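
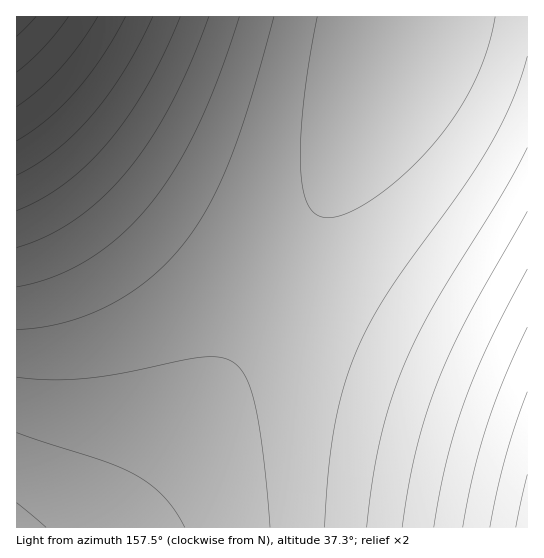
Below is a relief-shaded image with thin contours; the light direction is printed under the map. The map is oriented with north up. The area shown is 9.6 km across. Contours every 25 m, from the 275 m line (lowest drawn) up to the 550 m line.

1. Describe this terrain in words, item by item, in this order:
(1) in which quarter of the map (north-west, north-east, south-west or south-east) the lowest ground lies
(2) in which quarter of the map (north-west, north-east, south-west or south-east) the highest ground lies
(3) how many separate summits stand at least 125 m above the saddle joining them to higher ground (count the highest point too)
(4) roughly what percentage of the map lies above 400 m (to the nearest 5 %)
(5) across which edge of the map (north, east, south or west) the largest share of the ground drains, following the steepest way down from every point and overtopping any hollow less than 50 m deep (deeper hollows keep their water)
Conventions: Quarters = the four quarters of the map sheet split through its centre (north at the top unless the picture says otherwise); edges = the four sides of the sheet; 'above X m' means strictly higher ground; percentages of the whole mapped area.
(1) Look to the north-west quarter for the lowest ground.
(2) The highest point lies in the south-west quarter of the map.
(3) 1 summit rises at least 125 m above its surroundings.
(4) Ground above 400 m makes up about 85 % of the sheet.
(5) Drainage is mainly to the east: more ground falls towards that edge than towards any other.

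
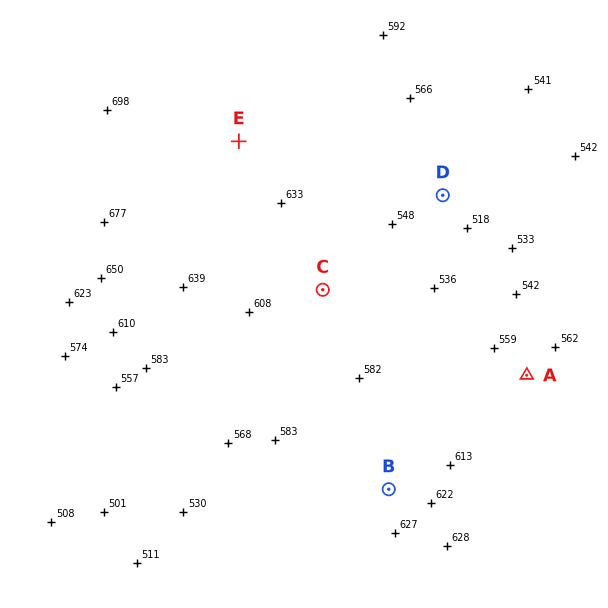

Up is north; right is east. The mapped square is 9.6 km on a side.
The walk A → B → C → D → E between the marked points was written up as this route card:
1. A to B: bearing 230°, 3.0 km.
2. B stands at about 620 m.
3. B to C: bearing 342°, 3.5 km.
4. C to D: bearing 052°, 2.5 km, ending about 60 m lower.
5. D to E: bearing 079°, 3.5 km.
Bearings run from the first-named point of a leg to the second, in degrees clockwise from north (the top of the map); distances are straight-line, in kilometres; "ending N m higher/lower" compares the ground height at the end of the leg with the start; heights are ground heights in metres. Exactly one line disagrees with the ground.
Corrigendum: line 5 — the bearing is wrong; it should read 285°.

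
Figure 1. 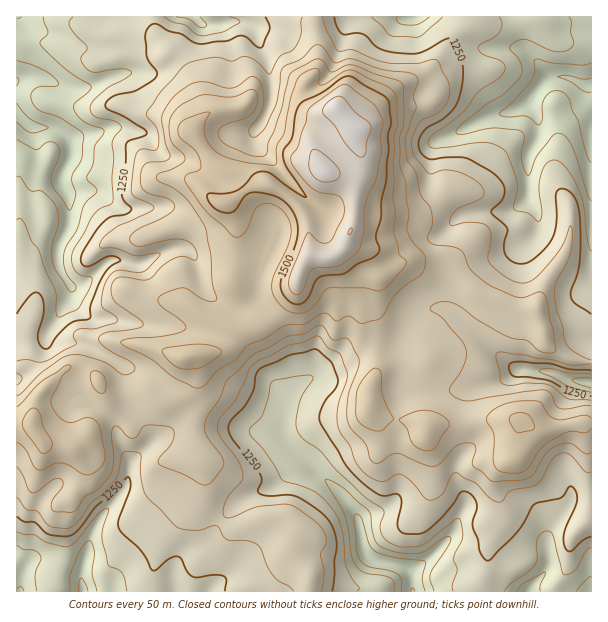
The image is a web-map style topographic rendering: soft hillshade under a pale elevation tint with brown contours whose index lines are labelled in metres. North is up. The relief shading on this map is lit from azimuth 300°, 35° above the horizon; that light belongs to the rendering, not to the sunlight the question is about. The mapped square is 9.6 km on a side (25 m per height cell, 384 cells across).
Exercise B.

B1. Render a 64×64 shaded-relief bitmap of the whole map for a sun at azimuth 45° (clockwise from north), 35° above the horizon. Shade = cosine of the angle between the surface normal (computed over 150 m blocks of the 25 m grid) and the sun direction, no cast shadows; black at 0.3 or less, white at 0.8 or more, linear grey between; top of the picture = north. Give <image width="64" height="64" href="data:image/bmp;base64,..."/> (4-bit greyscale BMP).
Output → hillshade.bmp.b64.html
<image width="64" height="64" href="data:image/bmp;base64,Qk12CAAAAAAAAHYAAAAoAAAAQAAAAEAAAAABAAQAAAAAAAAIAAATCwAAEwsAABAAAAAAAAAAAAAAABEREQAiIiIAMzMzAERERABVVVUAZmZmAHd3dwCIiIgAmZmZAKqqqgC7u7sAzMzMAN3d3QDu7u4A////AERXm8ckZVZ4l2Z2Vnh3ZlV6u6qrzutRJWd4iIdDWIiIVVebtiVmVniXVnZnd3dmZovLvM3v+0JGd3eId1Z3d4hmaIqWRWZmeIdmd2d3dmZnnMze/u3HM1d3d4iIeIZWiXdmeJhVVmZnd2d3d3d2ZnirzN/7dSEUZnZmeImaljaZZVRXh1NVZmd3Znd3d3Zniaqs77MAABRmZmZ4iZqVJYhEMSRnU0ZmZ3ZmZ3d3d3eJib3+gAATRWZlVniImoQ1djMQE1dkVmZnZmZ3d3d3d4ib3v1gE1VmZlRFZ4iZdUVlMgAkZ3ZWZ2ZmZ3eIiHeIis3v/EE1Zmd2ZEZ4iJl2VnYyI1Z4h2ZmZmZ3eJmZmZms7u/6IkVmd4h2VneJmHZndyNFZ4l2ZmZmZ3d4mZqru97u78UBNFZneIdUVomYd3d3NGd3iGVmZmZnd3iZmrzM3t3tcAAlVVZ4l0NGiHZ3iHZFZ4d2Z3dlVmd2eIiJq7zMzcggATVVVnmWIjVkRXiIZkVndlV4iXRWZmZ4iJq7u7u7cgABRmVWeYQiMyI2mZdUREZURomrhEZmZniZvN26qqcxABNnZVV4dUMyI2iZhjMzRVRXisx0Vnd3iazu3KmqhTIRNXdkRGh2VURXiZlzIyJGZnib21VniIiazv7KqphUMiNGd1Q0eIdmVWiZhkIkEmmYmazYRnd3iKzv7KmZhUQyIzRnZEaJhmZVZ4h1QzU0i6qqvbdodmeIrO7KmZhlVDIiJGdlaJmHdlRniIhlVlesy6rMp4h2Z3iry6mIiHZVQyEliHZ4qpmGVWeJq6iIeLzLqrqIiHZ3eJmZiImYdmZUIkeZmZrMuph3iavdy7uJvLqZl4mHZ3d3iIiImZh3d2QzWKu6q8y6mZmrzd3czXiqmYhmmod4iHd4mZmamId3dTNpzKqqqqmaq8zM3v//Z4mZh2iqiImHZniamqqYiIiFM2q7mYmZmZqrzM3v//9meZiHesuYiGVFaJmKuoeIiGQjabqYiIiJmZvd3v/7hniZmYit2odlMiRnd4mXZnd2QiRpqph4iJiIrNy6pgAAqrqavN2nVDISRnd2eHVWZmUiJGiqmIiZmZm8lSEAAUary5rMuFMzNFeaqpmYZFVVVBE0aKqYiJmZmrhCEAKMzIq6iZhkRWeaq7vLupdlVUNDAkRomZiJmZmqhUVUWt3LiamHeIiru7uqqqmYh3d1Q0MTVWeJmImZmZhlZ3aM26mJqpiburqZiIiHd4iZiHZEQzVmZ4mZiZmZhmeIdp3bqYirurqHZUVWZmZ4mqmYdTNVRnZ3iZmJmZh2eId3rduqiKu7lkMiRWZmeKqpiIhjE2dndneJmYiIh3eIiIjO26mIq8uVQyRXeIiaunZohjAEiYdmZniIiIh3eImqqt3KmYms3IUyNYqpmZunVXiGMCepdlZmaIh3iIeJq8y6zLqZib3qQzNZzbmImpVWiZZCSKhUVmZ4h3iIiJvM3LqqmauJvcUSRXzsmImrhWiZl1RIljNXd4mIiZmJq83MqYmZq5m9oxNWiZdnibt1aJmYdUZ1RWdniZmrqZq7zMupiJq8mbyUNWVDE1Z5qERniZh2RHiId3iaq8y6qqq7upmHis2Zq5dVZUM0VWZTNWZ4mIZEi6iIq7vN3buqmrupmYd6zpqqqWVnd3d3ZURWVXiZhzOLl3m7u83Lu6mry6mZhmnfqpq6ZGeJmZmHd2Q0eZmGIouWesury6qqqrzcuqqFWd+6mstkaKupqZiGMRR5mXQDq5Zpy6u7qqqqvMy7ynVZ77qb3GV5qXZ3dlMANomHQQe5dVi7vMy7qYiJmqvJVFrvuqzrZoljIiMzIASJmHQRaoRDR6q8zMuYh3eJq7dFfP+6velVdjIhIzIRWaqYY0i4ITRXmqzMy5mZmqu7pUad/6q8x0VlQyI1VEaamIh3vYACVniavNzMqau8zM22WL3+qqunVmZUI1iYiZh4mqzpADaJmJrN7u26vMzMzbZpve6qqZl2ZlQki6mHZ5vN3aIDaKqYms3u/svMzLvNt3m93buZu3RVUze7dDNZzd7aQUZ5qYeKze/+zMzLu7yoebzdzKrbZFZUabcQFIzdzKY0ZXqoZ5ve7u3Lu7u7u6mJvN3cq8hEVleZggA3rMqrl1VEiYZnm93cupqru7u7uoi8zMqIYxI0RVQwAmmrmImXVDR3ZWirzMynZ4mqvMzLiKzLhUMhIiIhIzI1ial2ZohTJGVVirzd3JZWd4mru8t4q7pDM0VUQzRndleZmZh4mnMlZmiszd7sl3eIiIiauWeaukRXiIdmeJmHd5mrzKvMgjaIiszd3u2pmaqYd3mXaKu7Voqph3eaqYh4mbzcu92CR6qaze7v7Kmru5h3eIiKzctnmXZUV4mZiIiavMuq3XI2m6nO///suqvLmHeIiaq7mFZlQzNGd4d2Z4mqupnMdGis27///+3Lu7uYiJqqmHZVREMzRWdmZURXiaqqmsx3mq3tz//+3cu7u6qrvMtjM0VVREVnh3dmVXiaqrqr23ipnO3e/t3Muru7u7zMtzNFZ2Zmd3d3d3dnirzLu6zJeJeL3czdzMu6qruqmqp0NXiIiId2ZmeIh3irzuzLrLd4h3rdy8zMu7mZmYeIh1RomZmpdlVniZmYic3/2pmrhmd2et27vMzMuYiYiJmHZnmZmZdVVnmZmZib7/6WeJhlZ3Z73bu8zN25eIiZqpd3iamZ"/>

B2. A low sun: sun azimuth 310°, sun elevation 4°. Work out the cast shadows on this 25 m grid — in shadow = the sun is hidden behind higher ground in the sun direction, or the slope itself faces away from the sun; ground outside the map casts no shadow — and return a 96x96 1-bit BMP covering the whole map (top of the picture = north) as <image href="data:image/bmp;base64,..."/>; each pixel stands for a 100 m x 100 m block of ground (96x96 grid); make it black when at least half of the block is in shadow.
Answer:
<image width="96" height="96" href="data:image/bmp;base64,Qk2+BAAAAAAAAD4AAAAoAAAAYAAAAGAAAAABAAEAAAAAAIAEAAATCwAAEwsAAAIAAAAAAAAA////AAAAAACB+ADjgAB///AD/7+B+ODjwAB//+AD/5+A+/HjwAA///AB/9/A//zgwAA///wBn+/A//7wAAA///8AD+9A//7wAAA////A/+9////4AAA////B/+9////4AAB/9//h/+/////8AAB/8P/w/+f////4AAA/4H/w//f3///jAAAf8B/wf/9z///hwAAP8A/wP/9z///B8AAP+A/4P/8x///B/AAH+Af9//84f//A/wAP/wf///84P/+A/+Af/8f///8fP/+A//B/7+P///8f//8A////z+P///8f//8A////j+P///8f//4A////H+P8//8P//wA////D+f8f/8P//wAf//+D8/4H/8P//wAH//+B9/4D/8GP/4AH//8B5/4B/8EH/4AP//8B4/4B/8AD98A///8Bw/4A/8AB88B///4Dwf4Af8OB4cB///4HweAAAEeA4Dh///4HgAAAAAPgfDx///4HgAAAIAPwfB5///4HwAAAOAPweAP///8D4AAAOAPweAH///8D58AAGAHw8AD///+D///4B8Dg8AH///+D/////8Bw4AP////D/////8AwAAf////B/////8AAAAf//////////8AABwP//////////8AAHwB//////////8AAGAAD////////P8YAAAAB///////4P8cAAAAB///////wP8eAAAAAP//////wP8fAAAAAD//////wP8fAAAAAA//////wP8PgAAAAAf/////wf8PgAAAAAP/////wf8PwAAABwP/////4P8HwAAABwP//////P8HwAAABwH//////v8HwAAAAgH///////8HnAAAAAH///////8PngAAAAD//////78PD/4AAAD//////58PD/+AAABP/////58PB//4APAD/////48Pg8/8A/gB/////88PgAP4B/gB/////88HwAD4B/gA/////48HwAAAB/wA/////4cHwAAAH/wA/////4cDwAAAP/wAf////wcDgAAAP/gAf////wcDgA/AH/gOf////wcDgA/gB/gef////gcDgAPAA/A/f////gcHgAGAAAA/f////gcHgAAAAAAef////gcHgAAAAAAMP////g8nwAAAAAAAP////g8HwAAAAAAAP////g8DwAAAAAAAP////g8DgAAAH4AAP////g8BgAAA/4AAP////w8AAAAB/8AAf////wcAgAAB/+AAP////wcHj+AB/+AAH////4cPD+AB//AAD////8MOA8AA//AAD////8EAAAAAB/AAD/////gAAAAAAeAAB////54AAAAAAeAAA/v//98AAAAAAOBAAfn///8AAAAAAODgAPn///8AD4AAAMBwADj////gD+AAAEA4AADx///gA/AAAAAYAANwf/9AAGAAAAAYAAAAP/8AAAAAAAAcAAAP//8AAAAAAAAcAAA//z8AAAAAAAAOAAB//gAAAAAAAAAOAAA//DAAAAAAAAAeAAAf/PAAAAAAIAA+AAADgPAAAAAA+AA+B4AAAAA="/>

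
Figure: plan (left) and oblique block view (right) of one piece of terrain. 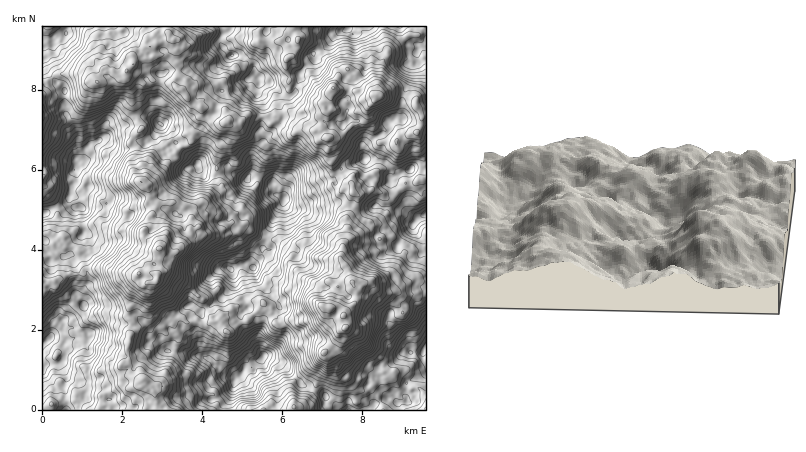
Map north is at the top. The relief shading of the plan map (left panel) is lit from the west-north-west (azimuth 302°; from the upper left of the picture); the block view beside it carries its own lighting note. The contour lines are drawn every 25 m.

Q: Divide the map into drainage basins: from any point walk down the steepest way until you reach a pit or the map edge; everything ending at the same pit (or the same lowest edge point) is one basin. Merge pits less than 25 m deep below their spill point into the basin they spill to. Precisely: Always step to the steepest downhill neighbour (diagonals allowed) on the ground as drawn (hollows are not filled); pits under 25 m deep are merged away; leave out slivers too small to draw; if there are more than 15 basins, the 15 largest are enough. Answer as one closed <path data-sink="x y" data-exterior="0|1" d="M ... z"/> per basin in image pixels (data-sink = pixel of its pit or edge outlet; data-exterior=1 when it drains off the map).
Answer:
<path data-sink="284 198" data-exterior="0" d="M348 69l-10 7-9 22-6 6 2 8-5 6 0 12-6 0-18-16-6-2-14 4-4 7-6-6-14-2-4 0-10 9-10-1 0 15-8 8-4 12 0 20 5 10-1 2-26 17-10 0-10-5-16 1-8-9-4 11-10 1-8 4-2 6 1 8 7 6 8 1 4 9 8 3 10 9 4 2 8-2 14-19 4 2 36-1 6-2 4-6 6 0 10 8 22 6 10 7 4 5 0 14 12 12 17 10 6 10 1 10 10 2 6 6 11-14 2-6 0-8-4-4-5-14-8-12 3-12 4-6-1-20 9-14 3-8-5-6-2-16-7-10-10-8-5-10 0-10 13-3 10-10 10-3 6-9 8 25 4 4 16 1 4-6 16-5 5-6 1-8 4-2 0-20-8 2-2 5-4-4-18-7-20 3z"/><path data-sink="76 170" data-exterior="0" d="M104 69l-8 13-18-9-14 1-8 12-14 8 0 90 15 24 0 16-4 12-11-2 0 52 26-12 14-1 4-5 18 0 26 7 18-1 4-2-2-8 9-6-1-12-12-6-4-9-12-3-4-6 0-6 4-7 17-5 3-12-4-6 9-6 20-26-9-9-10 7-6 6-5 20-3 2 2-8-9-14 1-6-6-10 11-12-7-14-3-26-5-14-4 3-10-8z"/><path data-sink="264 356" data-exterior="0" d="M150 282l-10 6-12 24 5 12-6 26 1 12-4 2 4 2 2 8 4 4 8 1 2 5 10 8 4 18 136 0 0-3 6-1 13-12 5-16 9-14-3-12 12-12 3-8 6-4-2-14-9-6-10-1-6 8-10 5-22-1-8-2-14-14-16 17-16 4-6 7-6-10-18 3-6-3-10 1-4-4-4 0-6 4-1 8-5 2-17-18z"/><path data-sink="46 342" data-exterior="0" d="M104 268l-18 0-4 5-14 1-26 12 0 124 58 0 2-4 0-11 20-10 6 3 8-2 7-6-9-2-4-4-2-8-4-2 4-2-1-12 6-26-5-12 12-24 6-5 8-1 3-6-3-3-24 2z"/><path data-sink="424 352" data-exterior="0" d="M370 282l-14 6 0 12-12 14 1 14-6 4-3 8-12 14 3 10-9 14-5 16-13 12-6 1 0 3 28 0 6-4 7-10 2-10-1-22-4-8 26 33 6 2 6-2 8 7 6 14 42 0 0-118-6-1-10 4-8 0-4-3-16 1z"/><path data-sink="254 268" data-exterior="0" d="M246 226l-6 0-4 6-6 2-36 1-4-2-9 13-11 8-6-2-4-4 0 20-2 6 8-2 22 13 16 15 8 20 4 2 4-1 4-6 10-7 18-7 12 1 6 7 10-8 12 1 4-2 16 1 15 5 0-8-6-10-17-10-12-12 0-14-4-5-10-7-18-4z"/><path data-sink="348 28" data-exterior="0" d="M382 26l-88 0 4 16-5 12-7 6 3 20 21 11 12 14 7-7 9-22 10-7 26 26 20-3 10 3 12 8-1-5-5-6 3-14-1-16-2-2-14-5-10 1 1-8z"/><path data-sink="426 214" data-exterior="1" d="M374 174l-6 1-16 13 6 10-12 22 1 20-4 6-3 12 7 10 6 16 5 4 10-7 12-1 8-5 6 0 0 3-8 5-16-1 12 11 6 0 18-9 8-7 12 5 0-102-20 3-12 13-8 1-15-7 5-10z"/><path data-sink="258 78" data-exterior="0" d="M280 41l-22 1-11 20-25 20 5 8-2 16 3 10-1 6 7 3 4-1 10-9 4 0 14 2 6 6 4-7 14-4 6 2 18 16 6 0 0-12 5-6-3-10-12-11-21-11-3-20 4-4 0-4z"/><path data-sink="232 56" data-exterior="0" d="M262 26l-94 0-1 4 9 14 1 34 9 4-5 8 17-5 14 2 10-4 18-16 4-2 15-23-1-10z"/><path data-sink="160 124" data-exterior="0" d="M126 71l0 9 6 12 2 24 7 10 0 4-11 12 5 6 0 10 9 14 0 6 6-20 6-6 10-7 6 7 4 1 4-5 11-6 10-26 0-8-11-7-16-16-20-4-2-3-10 5-6-6-8-3z"/><path data-sink="198 164" data-exterior="0" d="M202 110l-11 32-11 6-25 32-9 6 12 17 16-1 10 5 10 0 22-13 5-6-5-10 0-20 4-12 8-8 1-12-3-4-14 0-9-6z"/><path data-sink="66 34" data-exterior="0" d="M98 26l-56 0 0 61 16-13 20-1 19 9 7-14-6-8 2-8-3-12z"/><path data-sink="364 158" data-exterior="0" d="M368 113l-6 9-10 3-10 10-13 3 0 10 5 10 10 8 7 10 1 12 16-13 6-1 5-6 5-18 12-6-16-2-4-4z"/><path data-sink="410 170" data-exterior="0" d="M426 116l-4 2-1 8-5 6-14 4-5 4 0 14-11 14-12 6 2 6-4 10 8 2 6 5 6 0 14-14 8 0 12-5z"/>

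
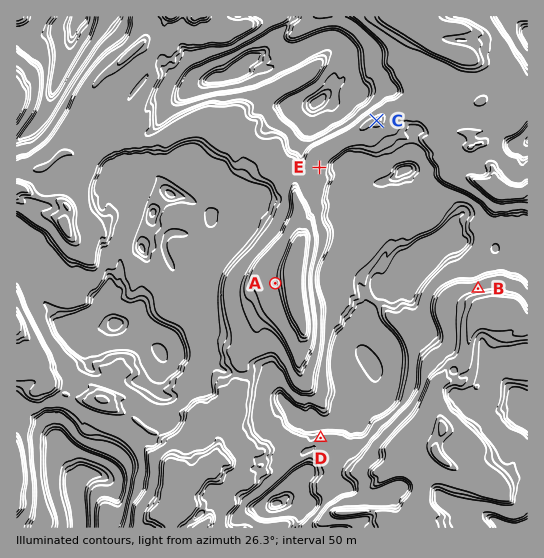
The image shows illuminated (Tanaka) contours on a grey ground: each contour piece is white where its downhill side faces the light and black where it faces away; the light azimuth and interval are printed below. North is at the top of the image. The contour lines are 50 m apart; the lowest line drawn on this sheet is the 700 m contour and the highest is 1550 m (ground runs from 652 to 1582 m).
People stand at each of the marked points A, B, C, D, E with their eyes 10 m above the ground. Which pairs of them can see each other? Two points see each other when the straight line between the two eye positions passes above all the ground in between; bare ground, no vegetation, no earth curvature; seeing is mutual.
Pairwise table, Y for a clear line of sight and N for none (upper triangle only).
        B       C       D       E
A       N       N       N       N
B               Y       N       Y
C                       Y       Y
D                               N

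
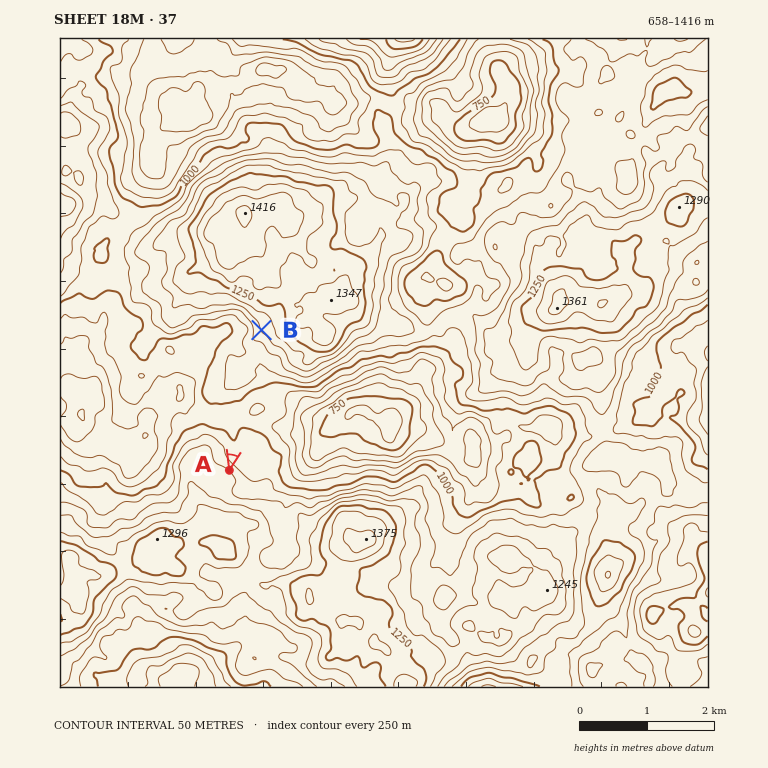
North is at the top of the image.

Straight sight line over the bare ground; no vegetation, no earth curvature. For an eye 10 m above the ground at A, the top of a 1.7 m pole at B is visible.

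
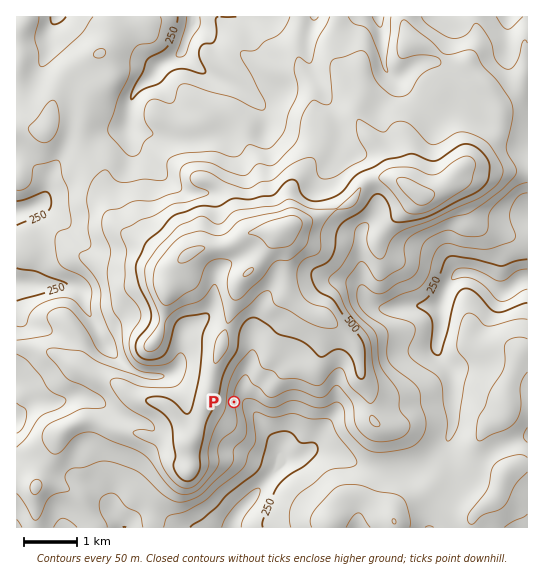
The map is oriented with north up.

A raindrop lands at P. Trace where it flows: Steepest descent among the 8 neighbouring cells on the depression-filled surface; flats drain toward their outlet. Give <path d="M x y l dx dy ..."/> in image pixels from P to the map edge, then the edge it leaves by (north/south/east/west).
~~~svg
<path d="M234 402l9 0 16 16 3 5 13 14 3 6 0 4 1 2 0 5-2 4 0 5-2 2-2 9-14 13-5 8-17 19-6 13"/>
exit: south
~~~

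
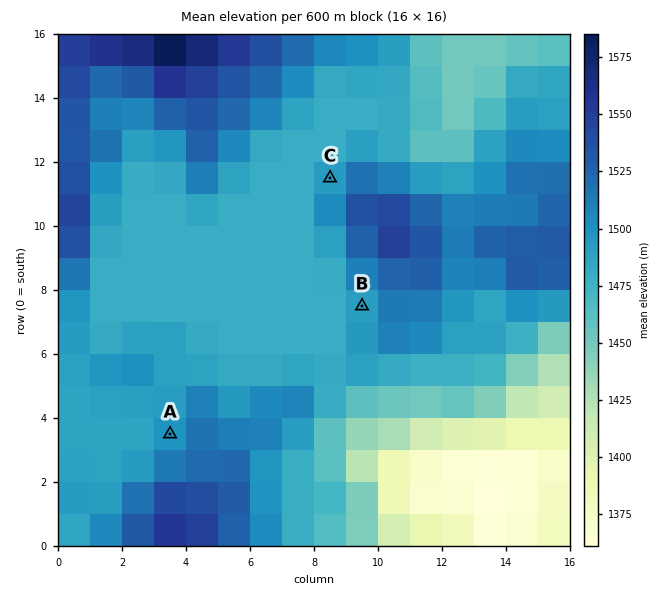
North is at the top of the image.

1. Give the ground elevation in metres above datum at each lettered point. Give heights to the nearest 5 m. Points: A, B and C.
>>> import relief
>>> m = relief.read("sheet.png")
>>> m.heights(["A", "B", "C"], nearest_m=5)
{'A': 1500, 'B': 1490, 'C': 1490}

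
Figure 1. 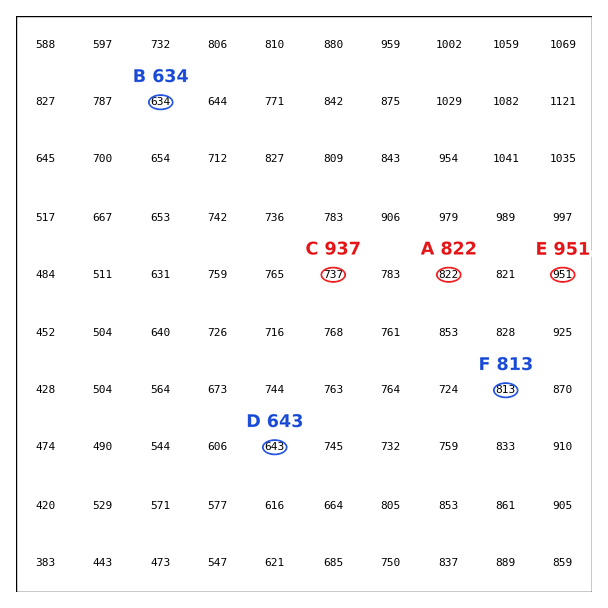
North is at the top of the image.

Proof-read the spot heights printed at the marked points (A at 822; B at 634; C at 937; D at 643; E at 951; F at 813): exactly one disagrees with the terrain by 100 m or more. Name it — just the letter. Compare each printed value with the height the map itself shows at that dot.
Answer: C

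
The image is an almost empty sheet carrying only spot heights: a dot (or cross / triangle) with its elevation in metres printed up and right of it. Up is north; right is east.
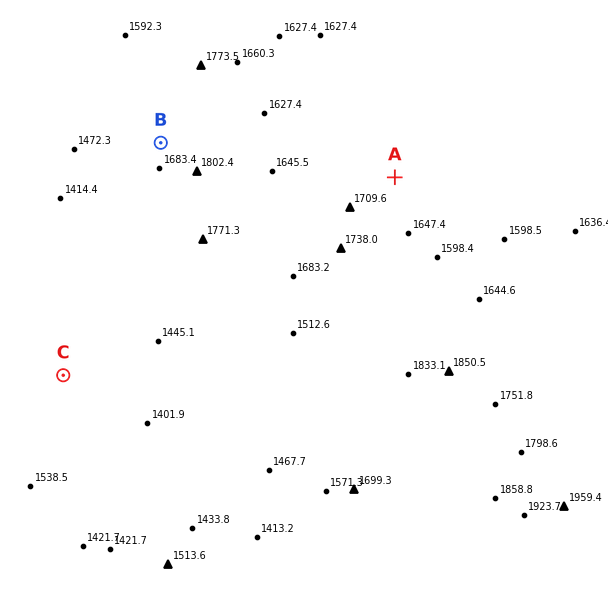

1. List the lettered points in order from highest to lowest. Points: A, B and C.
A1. B A C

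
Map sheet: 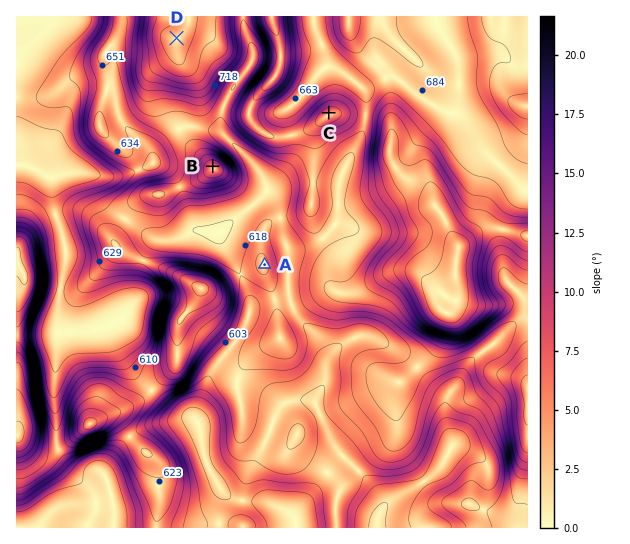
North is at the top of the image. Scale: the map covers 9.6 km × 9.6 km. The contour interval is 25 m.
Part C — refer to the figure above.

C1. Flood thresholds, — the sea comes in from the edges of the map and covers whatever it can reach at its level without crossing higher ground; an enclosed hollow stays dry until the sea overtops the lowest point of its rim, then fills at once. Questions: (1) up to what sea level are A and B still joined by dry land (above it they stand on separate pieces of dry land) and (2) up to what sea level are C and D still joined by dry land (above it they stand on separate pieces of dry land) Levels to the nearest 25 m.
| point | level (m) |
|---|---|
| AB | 625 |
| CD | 700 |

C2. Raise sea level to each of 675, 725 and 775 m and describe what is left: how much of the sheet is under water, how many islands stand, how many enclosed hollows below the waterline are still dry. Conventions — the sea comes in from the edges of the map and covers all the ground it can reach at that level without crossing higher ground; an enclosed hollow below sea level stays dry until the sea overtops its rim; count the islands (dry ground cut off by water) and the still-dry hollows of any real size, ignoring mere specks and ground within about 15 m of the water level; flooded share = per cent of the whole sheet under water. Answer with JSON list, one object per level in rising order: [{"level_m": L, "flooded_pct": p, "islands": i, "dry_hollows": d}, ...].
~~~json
[{"level_m": 675, "flooded_pct": 65, "islands": 3, "dry_hollows": 0}, {"level_m": 725, "flooded_pct": 84, "islands": 4, "dry_hollows": 0}, {"level_m": 775, "flooded_pct": 94, "islands": 1, "dry_hollows": 0}]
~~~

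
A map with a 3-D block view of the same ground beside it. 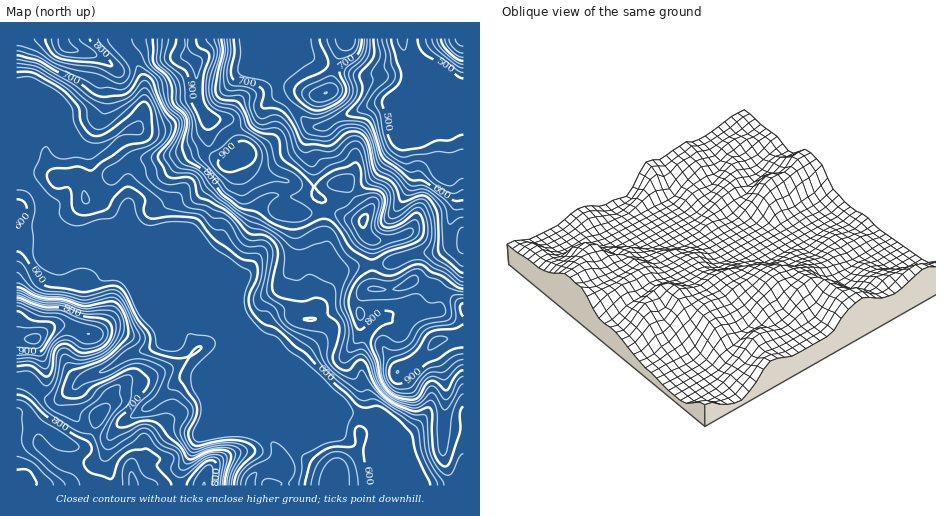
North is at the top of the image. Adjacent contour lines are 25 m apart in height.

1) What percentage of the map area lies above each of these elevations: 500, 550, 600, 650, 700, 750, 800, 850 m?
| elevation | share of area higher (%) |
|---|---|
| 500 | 97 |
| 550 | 94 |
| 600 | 66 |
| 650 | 55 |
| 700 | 43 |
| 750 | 32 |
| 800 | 21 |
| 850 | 9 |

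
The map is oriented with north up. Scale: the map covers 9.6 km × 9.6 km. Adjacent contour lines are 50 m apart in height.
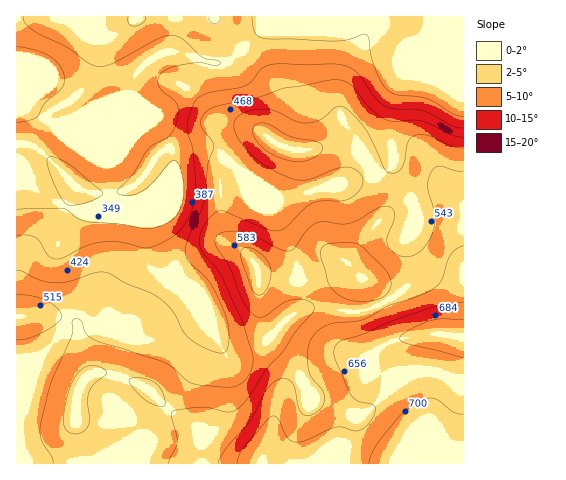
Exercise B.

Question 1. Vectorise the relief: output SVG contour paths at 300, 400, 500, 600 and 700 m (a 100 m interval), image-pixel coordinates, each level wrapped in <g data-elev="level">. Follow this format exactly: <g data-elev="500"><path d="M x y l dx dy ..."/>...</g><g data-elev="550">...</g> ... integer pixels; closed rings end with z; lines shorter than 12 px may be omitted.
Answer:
<g data-elev="300"><path d="M17 46l21 5 14 6 9 11 4 12-4 9-16 14-8 14-8 3-12 3"/></g><g data-elev="400"><path d="M463 128l-11-2-29-15-28-2-10-3-11-9-16-23-12-8-14-2-62 1-9 4-9 12-6 4-40 9-7 3-5 6-5 13-2 11 6 26 3 30-1 16-3 11-5 11-7 9-7 6-16 9-10 3-29-6-21 1-14 4-20 11-7 1-8-4-8-13-5-5-8-2-10 0"/><path d="M128 17l1 7 5 2 9-4 3-5"/><path d="M209 17l1 4 5 3 4-3 1-4"/></g><g data-elev="500"><path d="M17 340l11-2 14-5 15-10 5-7-6-9-10-7-15-4-14-1"/><path d="M463 148l-10-2-26-11-11 0-5 3-3 5-3 17-3 8-5 4-6 1-4-1-3-4-19-39-14-16-8-6-7 0-15 12-13 4-11-1-19-10-11-3-16 1-12 6-4 4-1 5 1 7 4 7 13 16 19 14 17 8 14 3 11-2 24-10 13 0 7 3 4 4 2 6-1 6-7 8-8 5-27 1-9 3-9 6-15 16-8 5-13-2-44-18-8 3-10 11-4 12 0 11 23 31 19 42 11 33 0 9-3 9-5 8-7 5-13 2-33-4-7-4-13-12-8-5-70-22-8-7-5-13-4-1-4 1-1 15-21 48-11 43 1 13 11 19 1 5"/></g><g data-elev="600"><path d="M356 301l18-1 11-5 6-9 0-6-2-6-8-9-23-21-7-1-14 0-12 2-4 4-1 6 9 30 5 6 7 5z"/><path d="M256 294l6 0 5-6 4-11-1-10-3-7-7-7-8-5-7 0-4 3 0 7 10 29z"/><path d="M463 246l-7 3-5 6-10 25-9 10-15 7-28 9-25 13-9 2-23 3-14 7-9 12-1 19 3 14 10 12 3 7 0 7-2 5-9 7-5 2-4-1-5-7-4-19-3-6-7-5-8 2-10 9-16 30-25 29-8 15"/></g><g data-elev="700"><path d="M463 414l-10-2-13-11-6-2-7-1-8 3-14 10-10 11-20 25-4 8-2 8"/><path d="M463 320l-21-1-12 2-22 9-6 5-3 4 2 2 5 2 57 15"/></g>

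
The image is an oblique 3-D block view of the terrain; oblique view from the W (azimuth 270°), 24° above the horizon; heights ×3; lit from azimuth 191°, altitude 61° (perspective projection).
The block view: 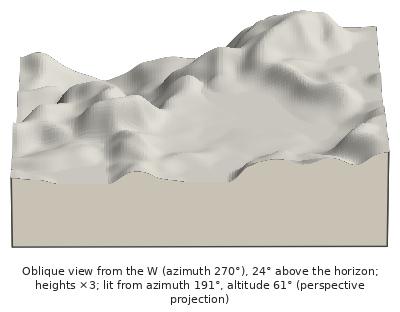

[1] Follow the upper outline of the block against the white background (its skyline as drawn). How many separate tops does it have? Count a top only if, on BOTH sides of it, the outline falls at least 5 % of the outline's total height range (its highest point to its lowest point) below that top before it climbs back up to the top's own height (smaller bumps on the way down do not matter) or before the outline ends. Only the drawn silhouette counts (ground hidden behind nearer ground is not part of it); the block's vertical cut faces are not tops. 2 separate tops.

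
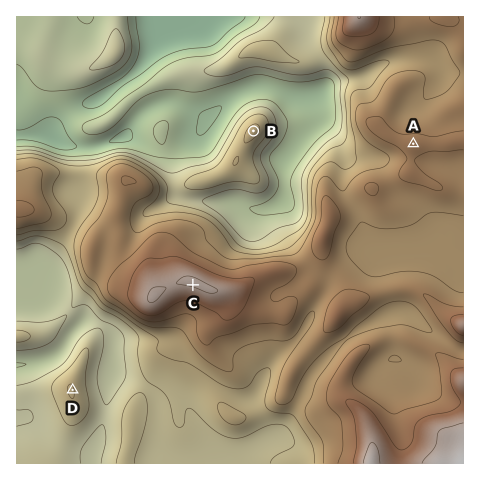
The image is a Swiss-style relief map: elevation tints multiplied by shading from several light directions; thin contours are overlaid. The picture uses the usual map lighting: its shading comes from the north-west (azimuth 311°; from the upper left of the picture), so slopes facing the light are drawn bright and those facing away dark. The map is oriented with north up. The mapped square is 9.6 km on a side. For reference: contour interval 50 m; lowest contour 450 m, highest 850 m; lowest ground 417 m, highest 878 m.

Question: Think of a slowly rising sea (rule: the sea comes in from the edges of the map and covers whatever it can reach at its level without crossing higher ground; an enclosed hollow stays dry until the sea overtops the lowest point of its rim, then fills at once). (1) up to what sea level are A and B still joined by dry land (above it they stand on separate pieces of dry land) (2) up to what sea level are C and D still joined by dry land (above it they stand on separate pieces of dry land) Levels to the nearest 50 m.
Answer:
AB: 600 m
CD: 550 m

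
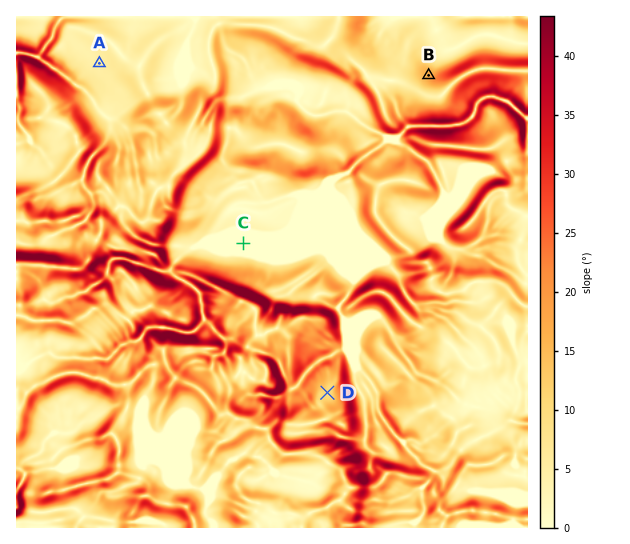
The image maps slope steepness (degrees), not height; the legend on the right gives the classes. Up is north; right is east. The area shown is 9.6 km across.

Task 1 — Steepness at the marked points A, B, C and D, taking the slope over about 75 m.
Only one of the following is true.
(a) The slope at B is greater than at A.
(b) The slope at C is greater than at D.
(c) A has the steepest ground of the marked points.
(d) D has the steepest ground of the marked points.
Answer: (a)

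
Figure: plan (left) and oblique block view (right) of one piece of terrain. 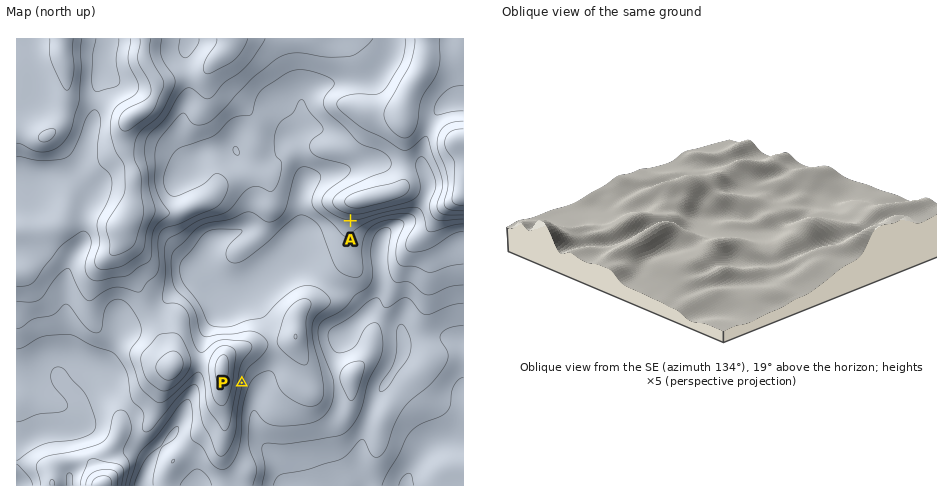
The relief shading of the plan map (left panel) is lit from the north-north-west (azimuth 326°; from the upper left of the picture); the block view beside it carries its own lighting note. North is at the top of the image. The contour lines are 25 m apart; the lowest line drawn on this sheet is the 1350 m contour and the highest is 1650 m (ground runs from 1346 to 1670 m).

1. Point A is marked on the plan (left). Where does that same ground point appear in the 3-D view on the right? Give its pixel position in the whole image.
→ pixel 803 230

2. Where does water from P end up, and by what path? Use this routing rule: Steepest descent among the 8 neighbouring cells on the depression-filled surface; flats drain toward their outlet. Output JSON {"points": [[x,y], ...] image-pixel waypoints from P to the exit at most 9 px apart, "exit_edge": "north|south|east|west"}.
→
{"points": [[242, 383], [251, 386], [257, 396], [256, 405], [255, 414], [255, 424], [257, 433], [264, 442], [271, 452], [277, 461], [280, 470], [283, 480], [287, 485]], "exit_edge": "south"}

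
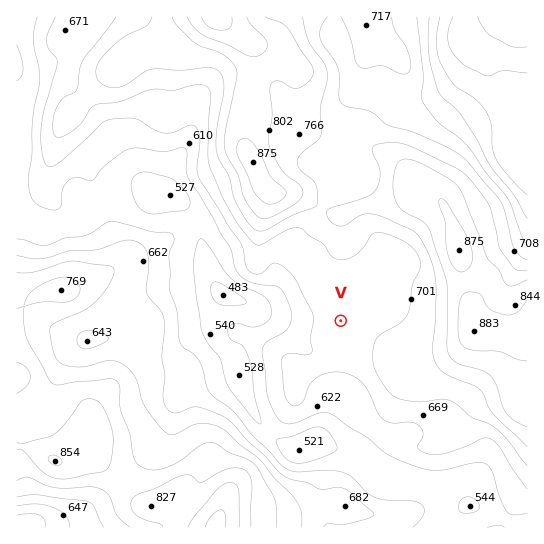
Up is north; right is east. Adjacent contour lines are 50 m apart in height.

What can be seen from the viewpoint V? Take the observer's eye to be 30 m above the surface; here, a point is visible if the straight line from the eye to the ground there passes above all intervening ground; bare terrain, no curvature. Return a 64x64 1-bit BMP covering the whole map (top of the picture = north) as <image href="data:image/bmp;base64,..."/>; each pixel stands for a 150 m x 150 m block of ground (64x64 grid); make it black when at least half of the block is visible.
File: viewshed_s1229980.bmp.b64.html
<image width="64" height="64" href="data:image/bmp;base64,Qk0+AgAAAAAAAD4AAAAoAAAAQAAAAEAAAAABAAEAAAAAAAACAAATCwAAEwsAAAIAAAAAAAAA////AAAAAAAAAAA/+AAAAAAAAH/8BwAAAAAAf/x/4AAAAMB///+AAAAD4H///AAAAAf+///wAAAAD////+AAAAAf////wAAABj/n/wGAAAAAP+P+AAAAAAA/4/wAAAAAAD/z+AAAAAEAP//4AAAABgB///AAOAAMAH//4AB8AByAf//AHAQAHuB//4A8BAAO8P//gDwEAAT///+AfAYwAP4f/4B+DhwA/h//gH/+PgD/H//Af/4+AP4A/+D//z8A/gD//f///4D+AP//H///gP+A//wP//8A////+A///wB3///gD///AAP//8AP//8AA///wA///wAD////n///AAH//4f///8AAf//B////wAAB/4D///+AAAD/AP///4AAAP4A////gAAAfAH/8/8AAAAAAf///wAAAQAA////AAAHAAD/D/4AAH4AAH8B/gAH/gAAPwB8AAf8AAAAAHgAB/gAAAAAYAAD8AAAAAAAAAPwAAAAAAAAA+AAAAAAAAAD4AAAAAAAAAHwAAAAAAAAAfAAAAAAAAAA8AAAAAAAAADwAAAAAAAAAHgAAAAAAAAAMAAABAAAAAAQAAAEAAAAAAAAAAQAAAAAAAAADAAAAAAAAAAMAAAAAAAAABAAAAAAAAAAAAAAAAAAAAAAAAAAAAAAAAAAAAAAAAAAAAAAAAAAAAAAAAAAA=="/>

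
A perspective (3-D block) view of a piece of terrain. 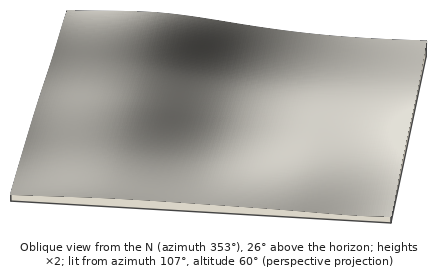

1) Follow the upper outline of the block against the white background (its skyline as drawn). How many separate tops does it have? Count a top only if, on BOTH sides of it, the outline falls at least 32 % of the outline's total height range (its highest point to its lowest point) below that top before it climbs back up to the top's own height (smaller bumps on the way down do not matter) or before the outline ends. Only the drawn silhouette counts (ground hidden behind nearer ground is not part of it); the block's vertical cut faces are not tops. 0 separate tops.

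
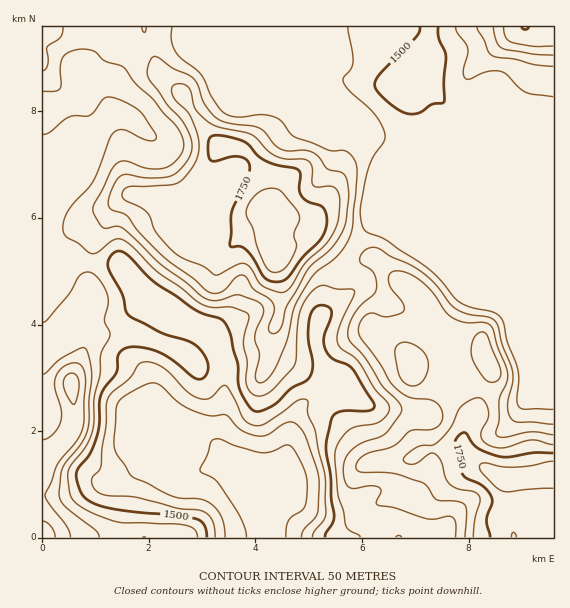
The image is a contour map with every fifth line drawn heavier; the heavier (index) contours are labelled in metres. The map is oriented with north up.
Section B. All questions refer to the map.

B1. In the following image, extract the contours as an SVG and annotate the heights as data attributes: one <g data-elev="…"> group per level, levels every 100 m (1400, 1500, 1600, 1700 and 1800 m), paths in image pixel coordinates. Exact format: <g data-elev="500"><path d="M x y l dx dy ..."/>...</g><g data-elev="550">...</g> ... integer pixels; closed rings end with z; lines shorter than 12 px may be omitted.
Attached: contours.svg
<g data-elev="1400"><path d="M225 537l-1-12-3-9-5-8-7-5-9-4-19-1-9-2-39-19-4-4-13-20-2-9 2-37 3-6 5-5 20-11 11-2 6 3 15 14 11 8 21 7 19 0 13 14 12 6 13 1 22-13 5-1 4 2 5 5 5 8 11 32 2 12-2 32-3 6-10 10-3 8"/></g><g data-elev="1500"><path d="M207 537l-3-12-7-6-32-5-41-3-21-4-17-8-5-6-3-8-2-8 1-6 13-18 8-20 3-37 3-8 12-15 2-17 3-5 6-3 8-1 21 4 15 8 21 17 5 3 7-2 4-8 0-5-3-7-10-13-10-4-24-7-33-18-2-4-4-18-14-26 1-9 7-6 5-1 6 3 26 27 40 28 11 5 16 5 4 3 6 11 8 30 2 26 8 16 7 6 6 0 12-6 18-16 14-8 4-3 4-13-5-28 2-22 3-6 6-3 6 0 6 3 0 8-7 22 2 12 7 8 14 5 5 4 21 33 1 6-1 2-5 2-28 1-5 2-3 5-6 29 4 27 1 24 3 18-2 7-6 9-1 4"/><path d="M438 27l1 12 7 17-2 24 0 21-1 2-11 1-13 9-10 1-9-3-13-10-10-10-2-7 5-11 37-37 3-5 0-4"/></g><g data-elev="1600"><path d="M99 537l-1-4-3-4-31-24-4-5-1-5 4-27 19-25 6-16 1-27 3-25-2-12-3-13-3-2-3 0-16 8-8 5-10 11-4 2"/><path d="M553 424l-36-2-4-1-3-4-2-13 5-21 0-11-11-28-4-19-4-5-7-3-20-3-10-5-8-6-14-19-11-10-15-10-19-8-10-7-9-1-8 4-3 5 0 4 14 12 2 8 0 8-3 6-12 10-7 10-5 12-1 10 3 6 15 16 17 27 16 17 3 6-3 7-14 18-6 3-19 7-11 9-5 12 1 16 3 5 4 2 19-2 9 2 1 4-5 11 2 2 17 3 33 11 8 0 12-3 4 1 4 6 0 14"/><path d="M43 91l13 0 4-3 1-24 1-5 3-5 12-4 14 0 5 2 9 9 19 7 11 15 17 15 12 15 12 13 5 9 3 9-2 8-5 8-9 7-11 2-13-1-17-7-10 2-6 8-17 33-1 5 1 4 6 11 4 4 13-2 7 3 36 35 25 18 19 16 12 3 23-6 16 5 6 4 2 4 0 5-8 23 4 19-4 22 4 6 5-1 8-9 7-12 8-22 7-30 7-15 12-19 24-19 12-18 4-11 3-32 1-22-1-9-4-8-7-5-16-1-34-13-5-4-8-12-7-4-14-2-25 2-12-4-12-16-11-22-20-16-5-7-5-12 1-13"/><path d="M477 27l12 25 4 4 23 3 19 6 18 1"/></g><g data-elev="1700"><path d="M55 537l-4-10-4-5-4-1"/><path d="M553 445l-20-5-8 1-22 7-8-1-8-3-5-4-1-5 1-6 6-11 0-9-4-8-7-3-8 3-8 6-11 21-13 14-5 3-14 2-13 9-2 3 1 2 8 3 6-1 11-9 6 0 6 7 4 16 5 7 7 5 16 3 5 3 2 6-5 18-2 18"/><path d="M73 404l2 0 1-3 3-17-2-8-5-3-7 4-2 7 4 11z"/><path d="M409 385l7 1 6-5 5-9 1-9-2-8-6-7-9-5-8-1-7 5-1 9 5 21 4 5z"/><path d="M488 381l4 1 5-1 3-5 1-5-13-35-3-3-4-1-4 2-3 5-3 8 0 8 6 13z"/><path d="M278 292l6 0 5-4 15-24 20-18 8-10 7-19 1-17-2-8-6-6-15 1-4-1-1-5 0-14-2-4-3-3-20-1-8-2-10-5-17-17-32-8-11-4-13-14-5-17-3-5-5-3-8 1-3 4 1 7 16 17 9 22 1 13-3 13-10 15-9 7-9 2-39 2-6 4-1 6 3 3 14 7 8 5 10 21 14 16 9 8 23 9 13 9 21-10 8-1 6 4 10 17z"/><path d="M504 27l2 10 6 5 21 4 20 0"/></g><g data-elev="1800"><path d="M553 461l-22 5-18 1-12 0-17-4-3 1-2 3 2 5 10 11 12 8 6 1 44-4"/><path d="M272 272l5 0 6-2 9-13 5-12-3-12 6-14-3-8-14-18-4-3-7-2-9 2-8 6-7 9-2 8 7 16 4 16 6 15 4 8z"/></g>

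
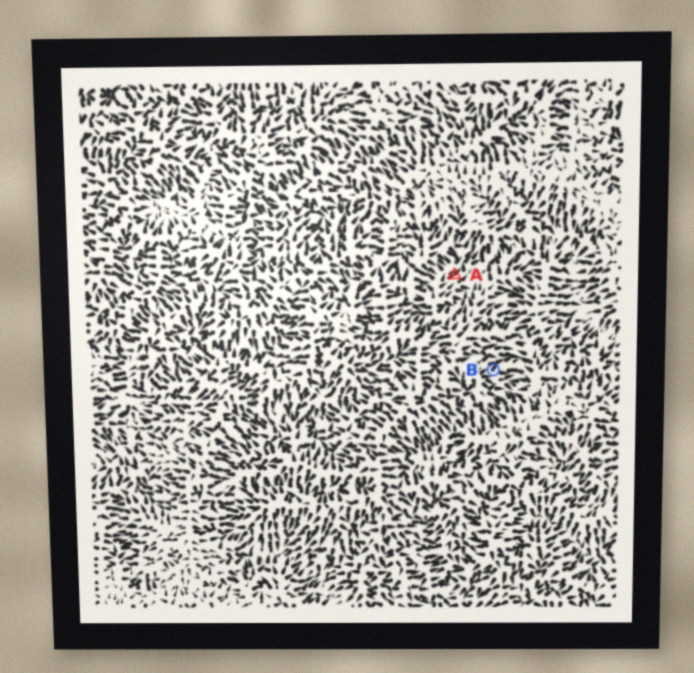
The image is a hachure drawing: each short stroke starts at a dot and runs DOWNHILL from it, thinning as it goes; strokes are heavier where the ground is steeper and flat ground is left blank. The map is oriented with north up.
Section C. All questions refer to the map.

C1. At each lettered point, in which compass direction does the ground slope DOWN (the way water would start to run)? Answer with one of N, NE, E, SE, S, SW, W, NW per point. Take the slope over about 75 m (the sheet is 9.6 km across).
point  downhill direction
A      NE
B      NE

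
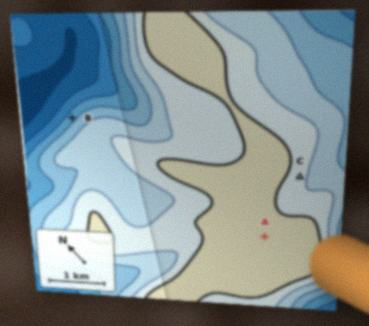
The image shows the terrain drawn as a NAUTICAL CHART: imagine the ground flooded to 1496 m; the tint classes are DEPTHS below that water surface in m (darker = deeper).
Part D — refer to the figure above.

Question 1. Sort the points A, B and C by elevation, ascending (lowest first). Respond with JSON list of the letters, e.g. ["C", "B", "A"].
["B", "C", "A"]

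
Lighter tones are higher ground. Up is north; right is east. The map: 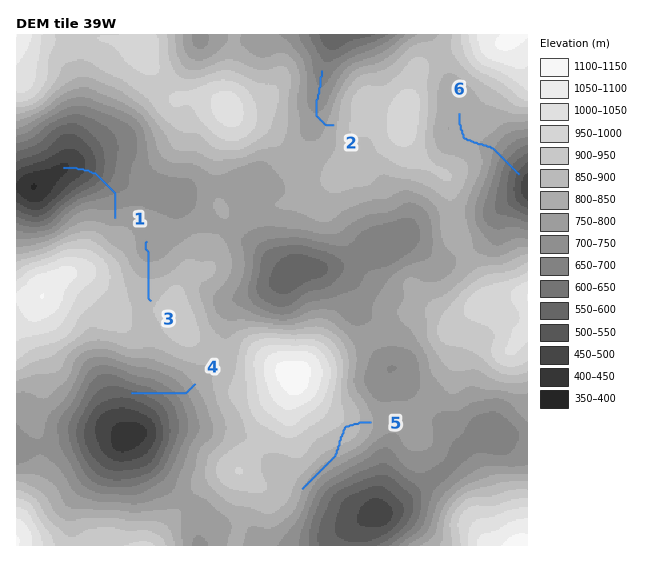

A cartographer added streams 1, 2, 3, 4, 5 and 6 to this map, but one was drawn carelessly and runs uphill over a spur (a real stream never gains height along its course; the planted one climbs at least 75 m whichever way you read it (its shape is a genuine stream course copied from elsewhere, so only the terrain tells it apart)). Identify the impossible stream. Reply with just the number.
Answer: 5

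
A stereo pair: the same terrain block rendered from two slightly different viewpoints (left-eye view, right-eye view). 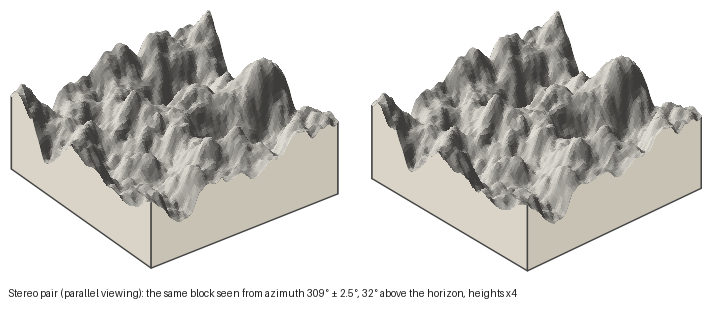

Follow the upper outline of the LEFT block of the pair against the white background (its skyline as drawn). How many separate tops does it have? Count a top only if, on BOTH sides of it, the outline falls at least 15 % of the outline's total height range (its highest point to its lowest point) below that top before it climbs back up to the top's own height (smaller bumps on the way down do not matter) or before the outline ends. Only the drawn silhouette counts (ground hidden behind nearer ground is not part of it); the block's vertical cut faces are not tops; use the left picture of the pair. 2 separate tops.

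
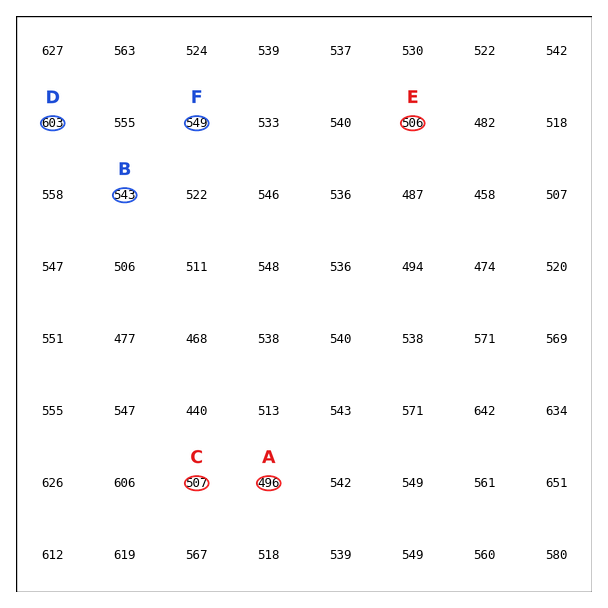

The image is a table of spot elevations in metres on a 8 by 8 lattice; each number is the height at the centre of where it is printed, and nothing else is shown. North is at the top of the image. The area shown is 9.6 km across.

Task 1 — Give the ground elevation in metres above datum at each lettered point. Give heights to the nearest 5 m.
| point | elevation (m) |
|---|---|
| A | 495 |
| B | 545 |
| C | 505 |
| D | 605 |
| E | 505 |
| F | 550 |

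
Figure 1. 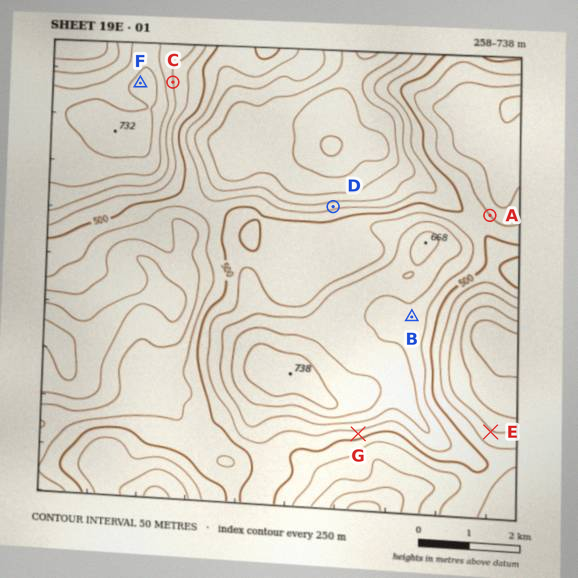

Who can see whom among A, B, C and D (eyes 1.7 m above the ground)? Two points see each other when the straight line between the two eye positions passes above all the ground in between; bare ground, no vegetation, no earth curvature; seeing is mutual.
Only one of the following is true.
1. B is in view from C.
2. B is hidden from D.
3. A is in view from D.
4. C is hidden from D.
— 2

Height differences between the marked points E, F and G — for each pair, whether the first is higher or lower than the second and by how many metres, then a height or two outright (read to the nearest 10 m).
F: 310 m higher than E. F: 190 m higher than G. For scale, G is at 530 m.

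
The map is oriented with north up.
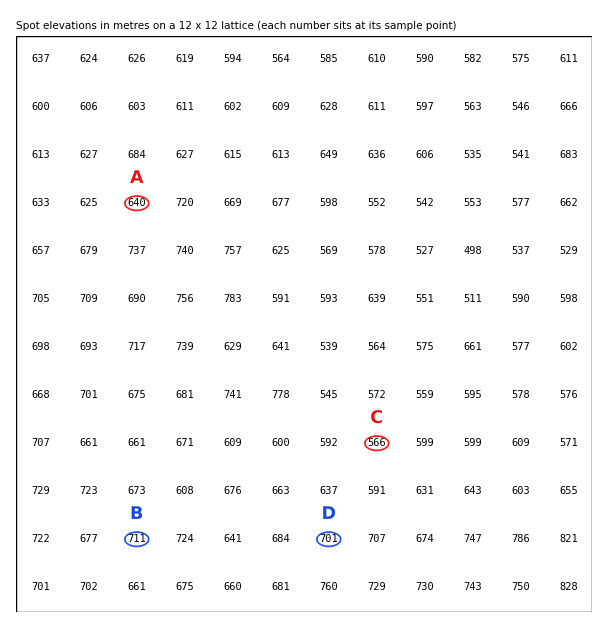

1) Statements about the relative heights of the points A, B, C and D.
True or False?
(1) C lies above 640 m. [False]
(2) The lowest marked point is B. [False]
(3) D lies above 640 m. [True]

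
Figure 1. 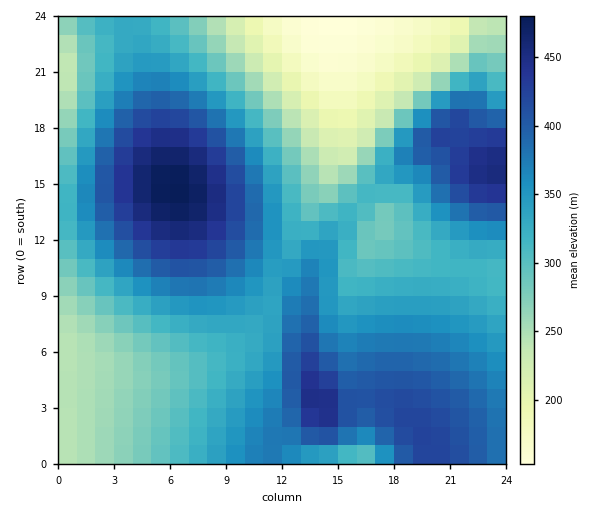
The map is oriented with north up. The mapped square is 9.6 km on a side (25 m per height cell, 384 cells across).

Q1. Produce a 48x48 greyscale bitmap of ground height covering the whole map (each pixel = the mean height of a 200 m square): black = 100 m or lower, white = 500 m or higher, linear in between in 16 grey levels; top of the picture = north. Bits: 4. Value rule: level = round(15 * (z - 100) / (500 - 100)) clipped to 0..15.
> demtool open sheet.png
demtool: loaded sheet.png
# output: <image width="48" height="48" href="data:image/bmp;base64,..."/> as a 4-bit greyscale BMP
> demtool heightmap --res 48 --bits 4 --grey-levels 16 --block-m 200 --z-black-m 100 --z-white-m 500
<image width="48" height="48" href="data:image/bmp;base64,Qk32BAAAAAAAAHYAAAAoAAAAMAAAADAAAAABAAQAAAAAAIAEAAATCwAAEwsAABAAAAAAAAAAAAAAABEREQAiIiIAMzMzAERERABVVVUAZmZmAHd3dwCIiIgAmZmZAKqqqgC7u7sAzMzMAN3d3QDu7u4A////AFVmZmZ3d4iJmZqqqqmZiId3mrvMzMy7ulVmZmZ3d4iJmZqqqqqqqpiJmrzMzMy7u1VmZmZ3d4iImZqqqqq7u6qaq8zMzMy7u1VmZmZ3d4iImZqqqru8zLuru8zMzMy7ulVmZmZ3d3iImZmqqrvN3cu7vMzMzMu7ulVmZmZnd3iIiZmqqrvd3cu8zMzMzMu7ulVmZmZnd3iIiZmaqrzd3cu8zMzMzLu7ulVmZmZnd3eIiJmaqrzd3cu8zMzMy7u7qlVmZmZnd3eIiJmZqrzd3Lu7zMzLu7u6qlVmZmZmd3d4iImZmrzdzLu7u7u7u7u6qlVmZmZmd3d4iIiZmrzMy7u7u7u7u7qqqlVWZmZnd3eIiIiZmbzMy6u7u7u7u6qqqlVWZmZ3d3iIiIiZmbvMuqqqq7u6qqqqqVVmZmd3eIiIiIiZmavLuqqqqqqqqqqpmVZmZnd3iIiImZmZmau7qaqqqqqqqqqZmVZmZ3eIiJmZmZmZmau7qZmZqqqqqZmZmWZmd3iImZmZmZmZmau7qZmZmZmZmZmZmGZneIiZmaqqqpmZmaq6qZmZmZmZmZmYiGZ3iImZqqqqqqqZmaq6qYiImZmZmZiIiGd4iJmqq7u7uqqpmZqqqYiIiIiIiIiIiHd4iZqru7u7u7qqmZqqqYiIiIiIiIiIiHeImaq7vMzMy7uqmZmqqYd3iIiIiIiIiHiJmqu8zMzMzLu6qZmaqYh3d3iIiIiIiHiZqrvMzd3dzMu6qZiZmZh3d3eIiImZmYiZq7zN3d3d3Mu6qZiJmZh3d3eIiZmZmYiaq8zd3e7d3cy6qZiImZiHd3eImZqqqomau8zd7u7u3cy7qZh3iIiHd3iJmqq7u4mavM3e7u7u3cy7qYh3eIiId3iJqru8zImqvM3e7u7u3cy6qYh3Z4iIh3iZq7zMzImavM3e7u7u3cy6qYd2ZneIiIiaq8zd3XiavM3e7u7u3cy6mYd2ZWd4mZmavM3d3XiavM3e7u7u3cu6mIdmVVZ4iaqqvM3d3XiavM3e7u7t3MuqmHdmVVVniaq7vM3d3Xiau83d7u3dzLupiHZlVURWeau8zMzd3WeJq8zd3d3dzLqph3ZVVERVeJq8zMzN3WeJq7zN3d3My6qYh2ZVRERFV4q7zMzMzGeJqrzMzMzMu6mYdmVUREREVnirzMzLy1d4mru8zMy7upmHdlVEQzNERWeKu8y7u1Z4mqu7u7u6qZiHZlREMzM0RVZ4mru7qVZ4maq7u7qqmYh2ZVRDMzMzRFVniaqqmFZ4iZqqqqqpmIdmVUQzMzMzNERVZ4mZmFZ3iZmqqqmZiHZlVEMzIiMzM0RFVniIh1Z3iJmZmZmIh2ZVRDMyIiIjMzNERWd4d1Z3iJmZmZiId2VUQzMiIiIiMzM0REZ3dlZ3iJmZmYiHdmVEMzIiIiIiIzMzNEVmZlZ3iImZmIh3ZlVEMzIiIiIiIjMzMzRWZWd4iJmZiId2ZVRDMyIiIiIiIiMzMzRWZWeIiZmYiId2ZVRDMyIiIiIiIiMzMzRVVQ=="/>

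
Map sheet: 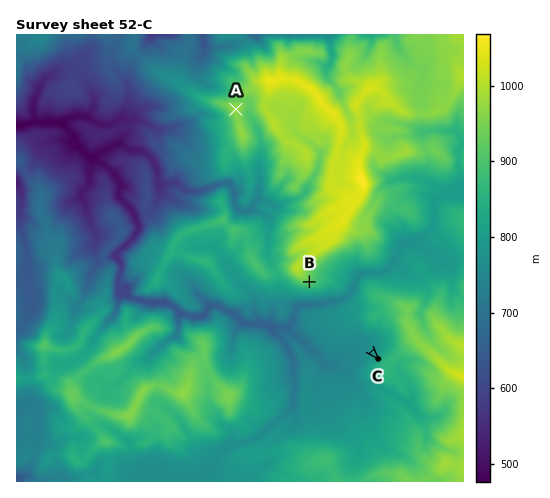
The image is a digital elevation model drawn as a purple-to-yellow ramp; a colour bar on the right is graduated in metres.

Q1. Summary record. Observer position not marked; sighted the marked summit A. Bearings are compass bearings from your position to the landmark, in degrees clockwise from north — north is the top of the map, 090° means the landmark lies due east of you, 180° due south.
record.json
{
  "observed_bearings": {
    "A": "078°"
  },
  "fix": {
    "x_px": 187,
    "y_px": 120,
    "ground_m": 680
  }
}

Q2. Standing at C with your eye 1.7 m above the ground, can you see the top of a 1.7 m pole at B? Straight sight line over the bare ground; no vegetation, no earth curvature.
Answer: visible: true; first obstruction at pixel None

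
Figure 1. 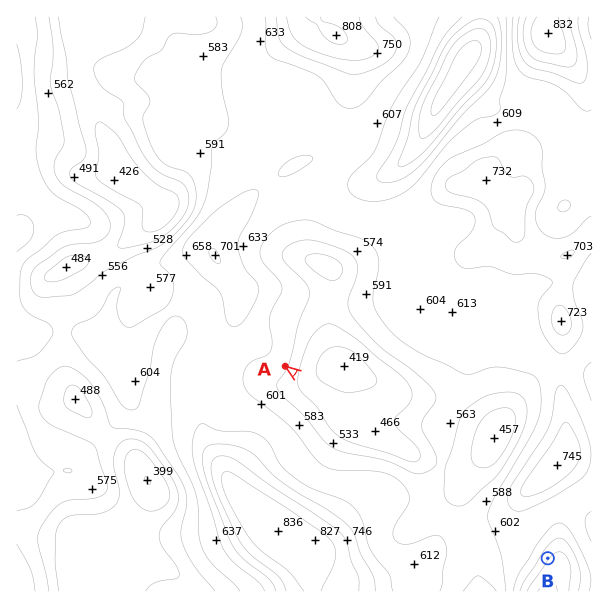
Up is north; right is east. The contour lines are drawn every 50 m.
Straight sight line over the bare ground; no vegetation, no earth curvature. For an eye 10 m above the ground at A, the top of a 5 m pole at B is in view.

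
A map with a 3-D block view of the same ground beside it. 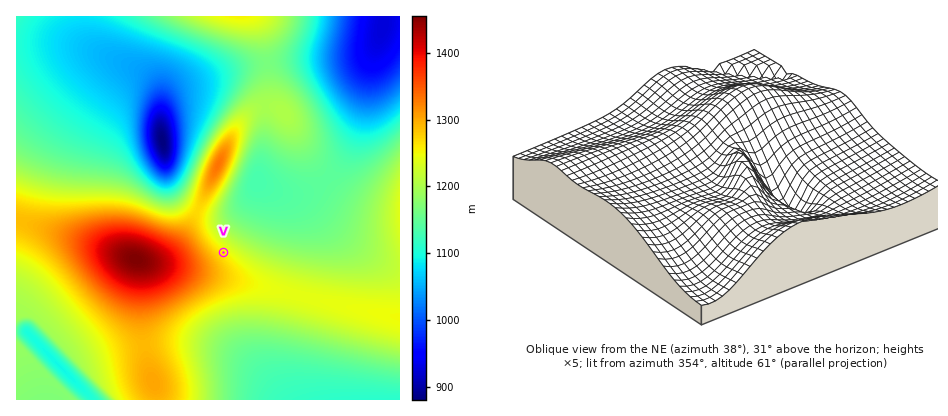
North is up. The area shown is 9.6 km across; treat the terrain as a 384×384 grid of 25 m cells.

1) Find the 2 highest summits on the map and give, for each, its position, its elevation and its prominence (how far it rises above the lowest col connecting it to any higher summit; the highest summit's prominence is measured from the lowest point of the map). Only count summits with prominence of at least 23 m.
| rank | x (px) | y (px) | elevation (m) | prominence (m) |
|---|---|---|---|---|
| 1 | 136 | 260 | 1455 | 575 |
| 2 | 218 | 164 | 1333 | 63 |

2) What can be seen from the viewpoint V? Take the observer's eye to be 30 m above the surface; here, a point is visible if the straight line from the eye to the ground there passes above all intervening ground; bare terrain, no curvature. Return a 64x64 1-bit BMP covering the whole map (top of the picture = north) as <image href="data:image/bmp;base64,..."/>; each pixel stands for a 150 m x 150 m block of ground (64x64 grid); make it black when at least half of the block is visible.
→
<image width="64" height="64" href="data:image/bmp;base64,Qk0+AgAAAAAAAD4AAAAoAAAAQAAAAEAAAAABAAEAAAAAAAACAAATCwAAEwsAAAIAAAAAAAAA////AAAAAAAAAAAAAAAAAAAAAAAAAAAAAAAAAAAAAAAAAAAAAAAAAAAAAAAAAAAAAAAAAAAAAAAAAAAAAAAAAAAAAAAAAAAAAAAAAAAAAAAAAAAAAAAAAAAAAAAAAAAAAAAAAAAAAAMAAAAAAAAA/wAAAAAAAA//AAAAAAAA//8AAAAAAAf//wAAAAAAH///AAAAAAB///8AAAAAAf///wAAAAAH////AAAAAB////8AAAAP/////wAAAD//////AAAAf/////8AAAB//////wAAAD//////AAAAH/////8AAAAP/////wAAAAf/////AAAAB/////8AAAAD/////wAAAAP/////AAAAA/////8AAAAB/////wAAAAH/////AAAAAP////8AAAAA/////wAAAAB/////AAAAAH////8AAAAAP////wAAAAAf////AAAAAA//+H8AAAAAD//gPwAAAAAH/8AfAAAAAAP/gA8AAAAAA/8ABwAAAAAB/gADAAAAAAH8AAMAAAAAAPgAAQAAAAAA8AAAAAAAAAAAAAAAAAAAAAAAAAAAAAAAAAAAAAAAAAAAAAAAAAAAAAAAAAAAAAAAAAAAAAAAAAAAAAAAAAAAAAAAAAAAAAAAcAAAAAAAAAD4AAAAAAAAAPwAAAAAAAAA/gAAAAAAAAH+AAAAAAAAAf4AAA=="/>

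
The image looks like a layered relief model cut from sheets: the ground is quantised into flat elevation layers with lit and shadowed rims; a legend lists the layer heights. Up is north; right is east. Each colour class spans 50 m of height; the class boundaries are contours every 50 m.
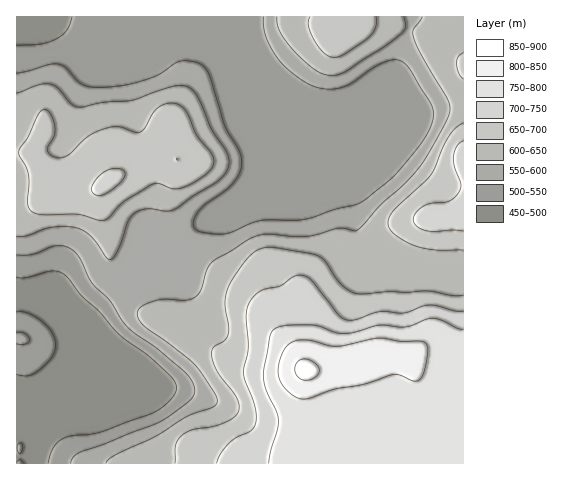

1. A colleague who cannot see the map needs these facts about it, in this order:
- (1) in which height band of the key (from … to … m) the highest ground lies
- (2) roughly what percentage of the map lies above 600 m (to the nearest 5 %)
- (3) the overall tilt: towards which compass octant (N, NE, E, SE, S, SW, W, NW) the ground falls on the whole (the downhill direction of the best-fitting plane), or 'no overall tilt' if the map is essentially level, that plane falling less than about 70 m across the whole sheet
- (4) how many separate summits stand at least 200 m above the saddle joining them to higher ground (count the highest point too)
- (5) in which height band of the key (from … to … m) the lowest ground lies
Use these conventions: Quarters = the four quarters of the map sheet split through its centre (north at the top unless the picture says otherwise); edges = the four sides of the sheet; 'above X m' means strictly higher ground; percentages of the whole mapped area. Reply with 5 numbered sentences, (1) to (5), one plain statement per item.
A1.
(1) Between 850 and 900 m: that is the band holding the highest ground.
(2) Roughly 50 % of the ground is higher than 600 m.
(3) The general tilt is down to the north-west (the land rises towards the south-east).
(4) 1 summit rises at least 200 m above its surroundings.
(5) Between 450 and 500 m: that is the band holding the lowest ground.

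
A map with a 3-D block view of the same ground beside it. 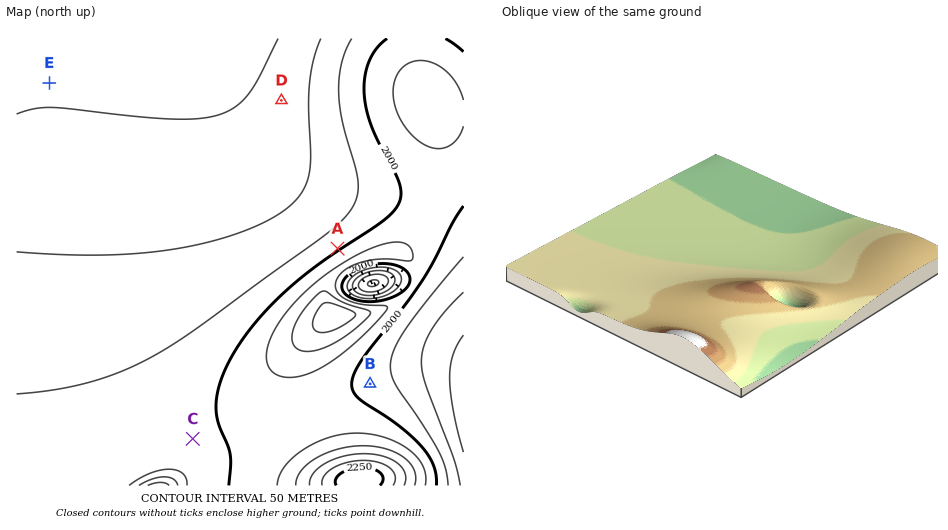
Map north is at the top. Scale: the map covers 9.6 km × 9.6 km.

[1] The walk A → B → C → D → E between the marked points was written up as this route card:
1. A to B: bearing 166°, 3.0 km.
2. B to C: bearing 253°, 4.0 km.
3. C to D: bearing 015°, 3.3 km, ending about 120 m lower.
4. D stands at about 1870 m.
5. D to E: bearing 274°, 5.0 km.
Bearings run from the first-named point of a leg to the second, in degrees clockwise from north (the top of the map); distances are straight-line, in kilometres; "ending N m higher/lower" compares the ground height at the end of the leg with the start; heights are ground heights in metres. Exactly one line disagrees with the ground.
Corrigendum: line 3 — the distance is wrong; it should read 7.5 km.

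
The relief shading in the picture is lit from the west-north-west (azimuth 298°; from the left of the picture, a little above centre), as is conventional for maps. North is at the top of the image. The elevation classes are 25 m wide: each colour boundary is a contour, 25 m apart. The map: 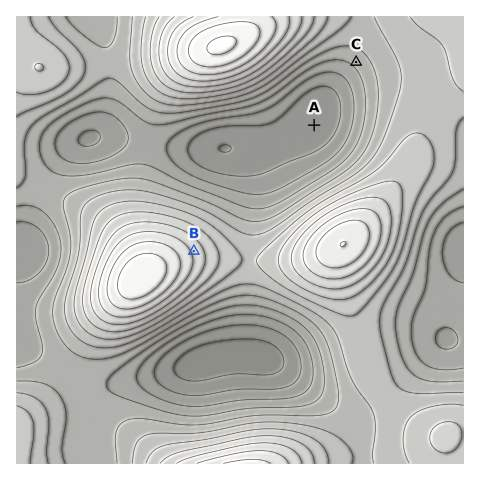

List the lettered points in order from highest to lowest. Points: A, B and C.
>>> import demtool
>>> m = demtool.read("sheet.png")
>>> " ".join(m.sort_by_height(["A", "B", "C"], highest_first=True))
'B C A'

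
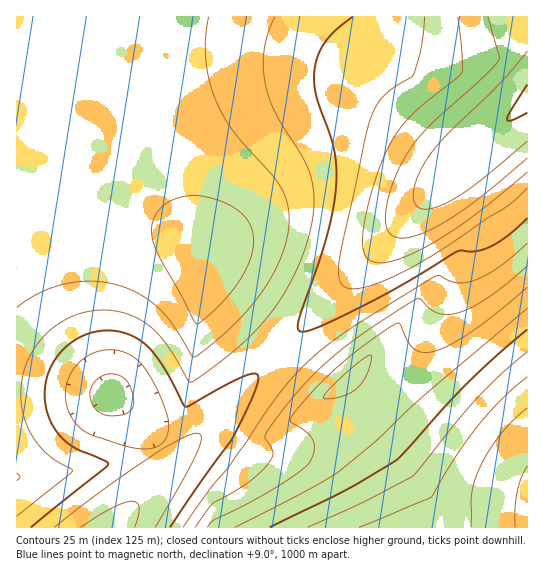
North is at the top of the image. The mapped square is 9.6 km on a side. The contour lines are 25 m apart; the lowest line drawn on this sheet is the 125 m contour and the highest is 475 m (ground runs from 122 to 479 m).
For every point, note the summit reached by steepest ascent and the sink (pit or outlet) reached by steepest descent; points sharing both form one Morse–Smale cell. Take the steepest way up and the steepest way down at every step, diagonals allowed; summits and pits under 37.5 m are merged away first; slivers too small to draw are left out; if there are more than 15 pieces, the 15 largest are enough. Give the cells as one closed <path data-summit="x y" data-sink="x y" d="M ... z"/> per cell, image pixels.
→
<path data-summit="201 271" data-sink="527 99" d="M527 16l-510 0-1 182 87 2 36 9 28 14 32 22 2 6 0 30 76 70 2 0 152-160 97-89z"/><path data-summit="201 271" data-sink="109 527" d="M93 199l-77 0 1 329 97 0 165-177-78-70 0-30-7-11-27-17-21-11-23-8z"/><path data-summit="527 518" data-sink="527 99" d="M527 103l-86 78-162 170 47 45 23-17 23 27 41 41 33 25 32 13 48 10 2-1z"/><path data-summit="527 518" data-sink="109 527" d="M279 352l-70 75-32 31-62 70 413-1-1-32-49-10-32-13-33-25-41-41-23-27-23 17z"/>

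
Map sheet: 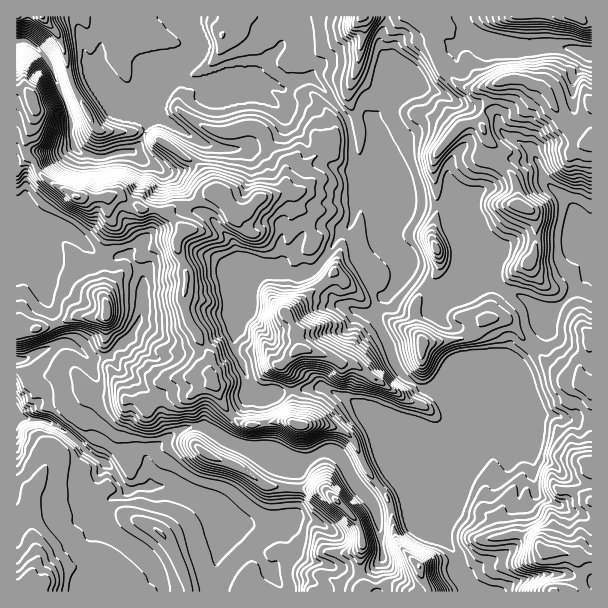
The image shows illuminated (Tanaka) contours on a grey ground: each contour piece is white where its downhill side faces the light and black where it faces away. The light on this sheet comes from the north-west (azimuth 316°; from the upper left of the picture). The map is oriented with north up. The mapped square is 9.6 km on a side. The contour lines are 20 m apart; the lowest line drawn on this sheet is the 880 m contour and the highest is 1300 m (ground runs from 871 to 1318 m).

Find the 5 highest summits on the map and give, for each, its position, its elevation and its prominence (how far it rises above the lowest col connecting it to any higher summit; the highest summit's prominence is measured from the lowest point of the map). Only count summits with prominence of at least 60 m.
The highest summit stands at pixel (297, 425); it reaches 1318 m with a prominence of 447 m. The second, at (549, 551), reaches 1311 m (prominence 218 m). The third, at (300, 350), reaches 1311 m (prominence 176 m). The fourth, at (419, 566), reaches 1301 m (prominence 188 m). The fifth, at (33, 102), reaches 1294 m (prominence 117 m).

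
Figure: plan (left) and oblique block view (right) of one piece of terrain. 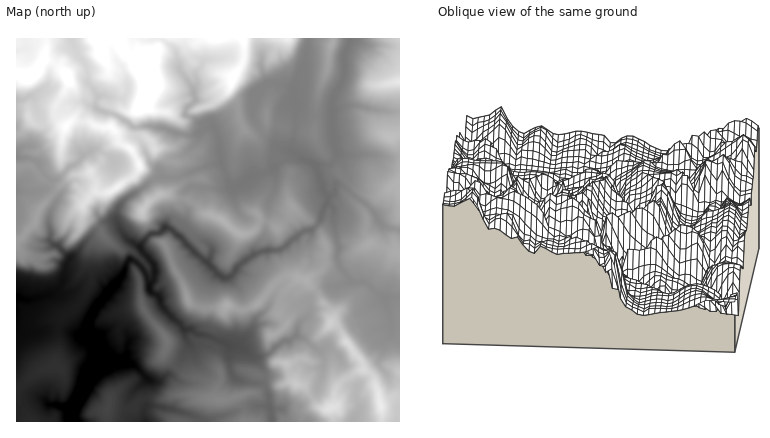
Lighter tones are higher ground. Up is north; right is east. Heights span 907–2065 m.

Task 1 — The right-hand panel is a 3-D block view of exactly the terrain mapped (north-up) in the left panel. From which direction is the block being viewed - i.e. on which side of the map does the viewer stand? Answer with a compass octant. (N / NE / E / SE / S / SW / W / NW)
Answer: W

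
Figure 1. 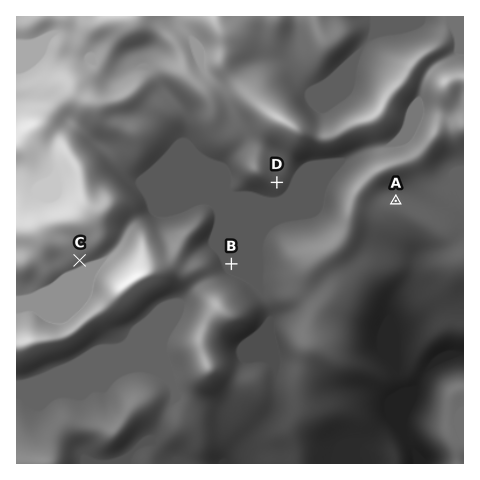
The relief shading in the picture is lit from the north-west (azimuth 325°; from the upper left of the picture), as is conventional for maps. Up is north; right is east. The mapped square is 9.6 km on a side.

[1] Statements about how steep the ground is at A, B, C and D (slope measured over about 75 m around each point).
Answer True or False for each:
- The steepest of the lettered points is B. False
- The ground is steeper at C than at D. True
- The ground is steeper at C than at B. True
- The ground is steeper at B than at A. False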